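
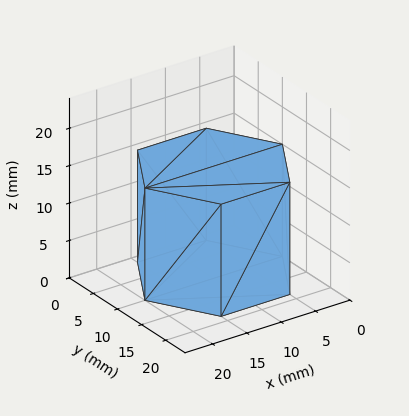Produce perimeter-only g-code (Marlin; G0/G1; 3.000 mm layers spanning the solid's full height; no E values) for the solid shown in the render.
Reading the render: the shape is a regular 6-sided prism (a cylinder approximated with 6 flat sides), circumscribed radius ≈ 10 mm, height ≈ 15 mm (dimensions read to the nearest mm from the axis ticks). For the g-code, the solid's height is divided into equal slices at the stated Δz and each level perimeter traced with G1 moves after a G0 lift.

; perimeter-only toolpath
G21 ; units = mm
G90 ; absolute positioning
G28 ; home
; layer 1
G0 Z3.000
G0 X20.000 Y10.000
G1 X15.000 Y18.660
G1 X5.000 Y18.660
G1 X0.000 Y10.000
G1 X5.000 Y1.340
G1 X15.000 Y1.340
G1 X20.000 Y10.000
; layer 2
G0 Z6.000
G0 X20.000 Y10.000
G1 X15.000 Y18.660
G1 X5.000 Y18.660
G1 X0.000 Y10.000
G1 X5.000 Y1.340
G1 X15.000 Y1.340
G1 X20.000 Y10.000
; layer 3
G0 Z9.000
G0 X20.000 Y10.000
G1 X15.000 Y18.660
G1 X5.000 Y18.660
G1 X0.000 Y10.000
G1 X5.000 Y1.340
G1 X15.000 Y1.340
G1 X20.000 Y10.000
; layer 4
G0 Z12.000
G0 X20.000 Y10.000
G1 X15.000 Y18.660
G1 X5.000 Y18.660
G1 X0.000 Y10.000
G1 X5.000 Y1.340
G1 X15.000 Y1.340
G1 X20.000 Y10.000
; layer 5
G0 Z15.000
G0 X20.000 Y10.000
G1 X15.000 Y18.660
G1 X5.000 Y18.660
G1 X0.000 Y10.000
G1 X5.000 Y1.340
G1 X15.000 Y1.340
G1 X20.000 Y10.000
M2 ; end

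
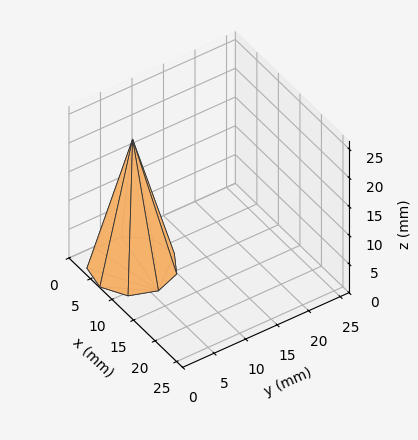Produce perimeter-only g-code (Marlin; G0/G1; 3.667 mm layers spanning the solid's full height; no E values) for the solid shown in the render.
Reading the render: the shape is a regular 9-sided pyramid, base circumscribed radius ≈ 6 mm, apex at z ≈ 22 mm (dimensions read to the nearest mm from the axis ticks). For the g-code, the solid's height is divided into equal slices at the stated Δz and each level perimeter traced with G1 moves after a G0 lift.

; perimeter-only toolpath
G21 ; units = mm
G90 ; absolute positioning
G28 ; home
; layer 1
G0 Z3.667
G0 X11.000 Y6.000
G1 X9.830 Y9.214
G1 X6.868 Y10.924
G1 X3.500 Y10.330
G1 X1.302 Y7.710
G1 X1.302 Y4.290
G1 X3.500 Y1.670
G1 X6.868 Y1.076
G1 X9.830 Y2.786
G1 X11.000 Y6.000
; layer 2
G0 Z7.333
G0 X10.000 Y6.000
G1 X9.064 Y8.571
G1 X6.695 Y9.939
G1 X4.000 Y9.464
G1 X2.241 Y7.368
G1 X2.241 Y4.632
G1 X4.000 Y2.536
G1 X6.695 Y2.061
G1 X9.064 Y3.429
G1 X10.000 Y6.000
; layer 3
G0 Z11.000
G0 X9.000 Y6.000
G1 X8.298 Y7.928
G1 X6.521 Y8.954
G1 X4.500 Y8.598
G1 X3.181 Y7.026
G1 X3.181 Y4.974
G1 X4.500 Y3.402
G1 X6.521 Y3.046
G1 X8.298 Y4.072
G1 X9.000 Y6.000
; layer 4
G0 Z14.667
G0 X8.000 Y6.000
G1 X7.532 Y7.286
G1 X6.347 Y7.970
G1 X5.000 Y7.732
G1 X4.121 Y6.684
G1 X4.121 Y5.316
G1 X5.000 Y4.268
G1 X6.347 Y4.030
G1 X7.532 Y4.714
G1 X8.000 Y6.000
; layer 5
G0 Z18.333
G0 X7.000 Y6.000
G1 X6.766 Y6.643
G1 X6.174 Y6.985
G1 X5.500 Y6.866
G1 X5.060 Y6.342
G1 X5.060 Y5.658
G1 X5.500 Y5.134
G1 X6.174 Y5.015
G1 X6.766 Y5.357
G1 X7.000 Y6.000
M2 ; end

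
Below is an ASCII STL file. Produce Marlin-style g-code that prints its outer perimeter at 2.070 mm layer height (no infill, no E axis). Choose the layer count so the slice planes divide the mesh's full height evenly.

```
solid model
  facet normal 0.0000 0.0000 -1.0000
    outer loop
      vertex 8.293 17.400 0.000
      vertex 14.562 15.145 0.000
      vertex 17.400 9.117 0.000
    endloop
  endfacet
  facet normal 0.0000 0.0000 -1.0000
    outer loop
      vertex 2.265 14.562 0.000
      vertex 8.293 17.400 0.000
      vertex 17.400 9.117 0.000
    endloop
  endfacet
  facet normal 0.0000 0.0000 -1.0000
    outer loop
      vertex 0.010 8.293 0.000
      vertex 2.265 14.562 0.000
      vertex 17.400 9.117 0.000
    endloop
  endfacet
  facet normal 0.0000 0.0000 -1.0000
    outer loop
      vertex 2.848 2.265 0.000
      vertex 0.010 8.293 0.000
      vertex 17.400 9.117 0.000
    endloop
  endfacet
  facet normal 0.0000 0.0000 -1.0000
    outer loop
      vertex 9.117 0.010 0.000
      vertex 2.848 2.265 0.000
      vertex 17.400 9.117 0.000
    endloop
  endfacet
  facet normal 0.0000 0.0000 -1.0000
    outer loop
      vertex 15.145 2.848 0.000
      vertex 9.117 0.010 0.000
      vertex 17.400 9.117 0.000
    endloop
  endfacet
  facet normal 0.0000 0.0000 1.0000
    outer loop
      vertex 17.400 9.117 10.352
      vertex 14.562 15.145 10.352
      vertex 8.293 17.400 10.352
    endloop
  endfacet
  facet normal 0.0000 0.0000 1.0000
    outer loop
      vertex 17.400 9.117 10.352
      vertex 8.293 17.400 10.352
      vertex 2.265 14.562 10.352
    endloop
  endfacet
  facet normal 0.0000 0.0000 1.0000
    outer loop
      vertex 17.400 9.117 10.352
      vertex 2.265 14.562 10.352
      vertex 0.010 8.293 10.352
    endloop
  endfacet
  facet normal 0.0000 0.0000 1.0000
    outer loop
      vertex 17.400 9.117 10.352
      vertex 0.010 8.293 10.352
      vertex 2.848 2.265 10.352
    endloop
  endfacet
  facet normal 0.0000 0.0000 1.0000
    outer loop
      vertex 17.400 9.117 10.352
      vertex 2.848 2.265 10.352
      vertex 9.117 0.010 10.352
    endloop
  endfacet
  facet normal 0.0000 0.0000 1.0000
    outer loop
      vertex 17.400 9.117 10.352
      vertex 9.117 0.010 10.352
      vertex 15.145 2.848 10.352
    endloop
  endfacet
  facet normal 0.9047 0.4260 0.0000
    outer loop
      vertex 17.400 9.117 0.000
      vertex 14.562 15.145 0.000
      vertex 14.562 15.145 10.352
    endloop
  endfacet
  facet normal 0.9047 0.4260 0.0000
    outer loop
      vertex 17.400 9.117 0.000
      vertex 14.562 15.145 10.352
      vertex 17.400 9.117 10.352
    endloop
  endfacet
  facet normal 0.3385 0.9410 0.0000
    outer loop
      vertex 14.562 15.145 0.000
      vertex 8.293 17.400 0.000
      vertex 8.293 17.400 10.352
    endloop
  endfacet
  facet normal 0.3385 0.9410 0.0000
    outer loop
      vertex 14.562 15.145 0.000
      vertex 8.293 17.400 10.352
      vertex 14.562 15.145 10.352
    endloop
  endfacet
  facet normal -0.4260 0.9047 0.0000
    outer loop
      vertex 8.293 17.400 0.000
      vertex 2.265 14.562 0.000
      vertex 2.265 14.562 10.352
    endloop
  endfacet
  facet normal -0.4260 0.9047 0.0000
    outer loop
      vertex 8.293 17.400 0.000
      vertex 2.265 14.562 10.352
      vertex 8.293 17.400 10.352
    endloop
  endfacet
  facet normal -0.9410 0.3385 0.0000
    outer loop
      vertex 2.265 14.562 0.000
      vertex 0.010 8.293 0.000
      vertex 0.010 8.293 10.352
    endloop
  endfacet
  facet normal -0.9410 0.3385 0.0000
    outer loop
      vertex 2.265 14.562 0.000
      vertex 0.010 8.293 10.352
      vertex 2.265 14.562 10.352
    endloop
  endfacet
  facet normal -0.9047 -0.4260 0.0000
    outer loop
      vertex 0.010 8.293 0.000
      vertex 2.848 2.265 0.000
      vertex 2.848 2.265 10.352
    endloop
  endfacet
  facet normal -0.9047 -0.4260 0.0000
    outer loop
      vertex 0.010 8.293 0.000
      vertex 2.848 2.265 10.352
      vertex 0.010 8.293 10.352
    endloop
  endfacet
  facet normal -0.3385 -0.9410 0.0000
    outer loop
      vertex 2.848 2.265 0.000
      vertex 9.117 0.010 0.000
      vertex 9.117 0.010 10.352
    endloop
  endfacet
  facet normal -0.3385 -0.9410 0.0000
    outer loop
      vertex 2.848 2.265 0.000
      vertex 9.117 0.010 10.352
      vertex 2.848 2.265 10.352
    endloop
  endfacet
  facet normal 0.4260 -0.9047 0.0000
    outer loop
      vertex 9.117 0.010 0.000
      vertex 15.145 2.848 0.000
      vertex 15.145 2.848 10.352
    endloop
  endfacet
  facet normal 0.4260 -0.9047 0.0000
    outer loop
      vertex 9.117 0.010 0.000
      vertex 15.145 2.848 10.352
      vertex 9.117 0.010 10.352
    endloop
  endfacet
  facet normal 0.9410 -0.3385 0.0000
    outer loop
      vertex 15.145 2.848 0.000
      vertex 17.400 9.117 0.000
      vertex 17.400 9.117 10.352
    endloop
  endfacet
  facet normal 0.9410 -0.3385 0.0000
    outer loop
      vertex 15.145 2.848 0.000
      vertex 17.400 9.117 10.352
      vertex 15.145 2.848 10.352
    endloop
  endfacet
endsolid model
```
; perimeter-only toolpath
G21 ; units = mm
G90 ; absolute positioning
G28 ; home
; layer 1
G0 Z2.070
G0 X17.400 Y9.117
G1 X14.562 Y15.145
G1 X8.293 Y17.400
G1 X2.265 Y14.562
G1 X0.010 Y8.293
G1 X2.848 Y2.265
G1 X9.117 Y0.010
G1 X15.145 Y2.848
G1 X17.400 Y9.117
; layer 2
G0 Z4.141
G0 X17.400 Y9.117
G1 X14.562 Y15.145
G1 X8.293 Y17.400
G1 X2.265 Y14.562
G1 X0.010 Y8.293
G1 X2.848 Y2.265
G1 X9.117 Y0.010
G1 X15.145 Y2.848
G1 X17.400 Y9.117
; layer 3
G0 Z6.211
G0 X17.400 Y9.117
G1 X14.562 Y15.145
G1 X8.293 Y17.400
G1 X2.265 Y14.562
G1 X0.010 Y8.293
G1 X2.848 Y2.265
G1 X9.117 Y0.010
G1 X15.145 Y2.848
G1 X17.400 Y9.117
; layer 4
G0 Z8.282
G0 X17.400 Y9.117
G1 X14.562 Y15.145
G1 X8.293 Y17.400
G1 X2.265 Y14.562
G1 X0.010 Y8.293
G1 X2.848 Y2.265
G1 X9.117 Y0.010
G1 X15.145 Y2.848
G1 X17.400 Y9.117
; layer 5
G0 Z10.352
G0 X17.400 Y9.117
G1 X14.562 Y15.145
G1 X8.293 Y17.400
G1 X2.265 Y14.562
G1 X0.010 Y8.293
G1 X2.848 Y2.265
G1 X9.117 Y0.010
G1 X15.145 Y2.848
G1 X17.400 Y9.117
M2 ; end

The solid is a regular 8-sided prism (a cylinder approximated with 8 flat sides), circumscribed radius ≈ 8.71 mm, height ≈ 10.4 mm. Slicing at Δz = 2.070 mm — 5 equal slices spanning the solid's height, so layer i sits at z = i·h/5 — gives 5 non-empty perimeters. Each is a 8-segment closed polygon; G0 lifts to the layer z and rapids to the start vertex, then G1 traces the edges.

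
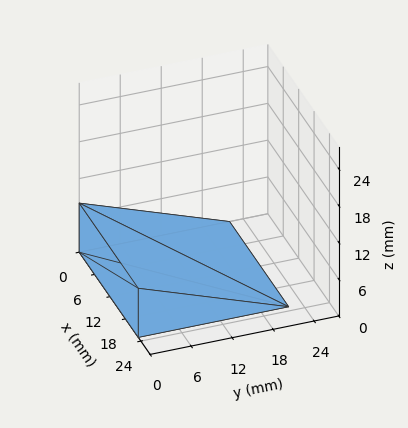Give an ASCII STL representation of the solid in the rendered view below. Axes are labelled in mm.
Reading the render: the shape is a wedge (ramp): 23 × 22 mm base, rising to 8 mm along the y=0 edge and sloping linearly to z=0 at y=22 (dimensions read to the nearest mm from the axis ticks). For the STL, each face is triangulated and given an outward normal.

solid part
  facet normal 0.0000 0.0000 -1.0000
    outer loop
      vertex 23.00 22.00 0.00
      vertex 23.00 0.00 0.00
      vertex 0.00 0.00 0.00
    endloop
  endfacet
  facet normal 0.0000 0.0000 -1.0000
    outer loop
      vertex 0.00 22.00 0.00
      vertex 23.00 22.00 0.00
      vertex 0.00 0.00 0.00
    endloop
  endfacet
  facet normal 0.0000 -1.0000 0.0000
    outer loop
      vertex 0.00 0.00 0.00
      vertex 23.00 0.00 0.00
      vertex 23.00 0.00 8.00
    endloop
  endfacet
  facet normal 0.0000 -1.0000 0.0000
    outer loop
      vertex 0.00 0.00 0.00
      vertex 23.00 0.00 8.00
      vertex 0.00 0.00 8.00
    endloop
  endfacet
  facet normal 0.0000 0.3417 0.9398
    outer loop
      vertex 0.00 0.00 8.00
      vertex 23.00 0.00 8.00
      vertex 23.00 22.00 0.00
    endloop
  endfacet
  facet normal 0.0000 0.3417 0.9398
    outer loop
      vertex 0.00 0.00 8.00
      vertex 23.00 22.00 0.00
      vertex 0.00 22.00 0.00
    endloop
  endfacet
  facet normal -1.0000 0.0000 0.0000
    outer loop
      vertex 0.00 0.00 8.00
      vertex 0.00 22.00 0.00
      vertex 0.00 0.00 0.00
    endloop
  endfacet
  facet normal 1.0000 0.0000 0.0000
    outer loop
      vertex 23.00 0.00 0.00
      vertex 23.00 22.00 0.00
      vertex 23.00 0.00 8.00
    endloop
  endfacet
endsolid part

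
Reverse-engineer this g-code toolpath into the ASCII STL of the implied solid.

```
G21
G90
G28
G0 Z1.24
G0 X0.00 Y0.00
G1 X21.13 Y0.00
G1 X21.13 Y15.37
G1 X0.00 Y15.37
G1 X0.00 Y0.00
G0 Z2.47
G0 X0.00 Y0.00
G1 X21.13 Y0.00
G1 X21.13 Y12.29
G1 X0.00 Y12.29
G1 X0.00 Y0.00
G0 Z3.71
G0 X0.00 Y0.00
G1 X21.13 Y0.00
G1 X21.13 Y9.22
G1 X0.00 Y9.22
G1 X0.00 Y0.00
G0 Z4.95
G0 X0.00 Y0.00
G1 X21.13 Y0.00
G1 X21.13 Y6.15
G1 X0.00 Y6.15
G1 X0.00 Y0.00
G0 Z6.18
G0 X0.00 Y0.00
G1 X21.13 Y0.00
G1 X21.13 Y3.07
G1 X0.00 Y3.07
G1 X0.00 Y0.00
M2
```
solid part
  facet normal 0.0000 0.0000 -1.0000
    outer loop
      vertex 21.13 18.44 0.00
      vertex 21.13 0.00 0.00
      vertex 0.00 0.00 0.00
    endloop
  endfacet
  facet normal 0.0000 0.0000 -1.0000
    outer loop
      vertex 0.00 18.44 0.00
      vertex 21.13 18.44 0.00
      vertex 0.00 0.00 0.00
    endloop
  endfacet
  facet normal 0.0000 -1.0000 0.0000
    outer loop
      vertex 0.00 0.00 0.00
      vertex 21.13 0.00 0.00
      vertex 21.13 0.00 7.42
    endloop
  endfacet
  facet normal 0.0000 -1.0000 0.0000
    outer loop
      vertex 0.00 0.00 0.00
      vertex 21.13 0.00 7.42
      vertex 0.00 0.00 7.42
    endloop
  endfacet
  facet normal 0.0000 0.3733 0.9277
    outer loop
      vertex 0.00 0.00 7.42
      vertex 21.13 0.00 7.42
      vertex 21.13 18.44 0.00
    endloop
  endfacet
  facet normal 0.0000 0.3733 0.9277
    outer loop
      vertex 0.00 0.00 7.42
      vertex 21.13 18.44 0.00
      vertex 0.00 18.44 0.00
    endloop
  endfacet
  facet normal -1.0000 0.0000 0.0000
    outer loop
      vertex 0.00 0.00 7.42
      vertex 0.00 18.44 0.00
      vertex 0.00 0.00 0.00
    endloop
  endfacet
  facet normal 1.0000 0.0000 0.0000
    outer loop
      vertex 21.13 0.00 0.00
      vertex 21.13 18.44 0.00
      vertex 21.13 0.00 7.42
    endloop
  endfacet
endsolid part

The G0 Z moves step by Δz≈1.24 mm. The G1 loops shrink linearly with z, so the solid tapers from its base footprint up to z≈7.42. Closing with a flat bottom cap and the tapered top and triangulating gives 8 facets — a wedge (ramp): 21.1 × 18.4 mm base, rising to 7.42 mm along the y=0 edge and sloping linearly to z=0 at y=18.4.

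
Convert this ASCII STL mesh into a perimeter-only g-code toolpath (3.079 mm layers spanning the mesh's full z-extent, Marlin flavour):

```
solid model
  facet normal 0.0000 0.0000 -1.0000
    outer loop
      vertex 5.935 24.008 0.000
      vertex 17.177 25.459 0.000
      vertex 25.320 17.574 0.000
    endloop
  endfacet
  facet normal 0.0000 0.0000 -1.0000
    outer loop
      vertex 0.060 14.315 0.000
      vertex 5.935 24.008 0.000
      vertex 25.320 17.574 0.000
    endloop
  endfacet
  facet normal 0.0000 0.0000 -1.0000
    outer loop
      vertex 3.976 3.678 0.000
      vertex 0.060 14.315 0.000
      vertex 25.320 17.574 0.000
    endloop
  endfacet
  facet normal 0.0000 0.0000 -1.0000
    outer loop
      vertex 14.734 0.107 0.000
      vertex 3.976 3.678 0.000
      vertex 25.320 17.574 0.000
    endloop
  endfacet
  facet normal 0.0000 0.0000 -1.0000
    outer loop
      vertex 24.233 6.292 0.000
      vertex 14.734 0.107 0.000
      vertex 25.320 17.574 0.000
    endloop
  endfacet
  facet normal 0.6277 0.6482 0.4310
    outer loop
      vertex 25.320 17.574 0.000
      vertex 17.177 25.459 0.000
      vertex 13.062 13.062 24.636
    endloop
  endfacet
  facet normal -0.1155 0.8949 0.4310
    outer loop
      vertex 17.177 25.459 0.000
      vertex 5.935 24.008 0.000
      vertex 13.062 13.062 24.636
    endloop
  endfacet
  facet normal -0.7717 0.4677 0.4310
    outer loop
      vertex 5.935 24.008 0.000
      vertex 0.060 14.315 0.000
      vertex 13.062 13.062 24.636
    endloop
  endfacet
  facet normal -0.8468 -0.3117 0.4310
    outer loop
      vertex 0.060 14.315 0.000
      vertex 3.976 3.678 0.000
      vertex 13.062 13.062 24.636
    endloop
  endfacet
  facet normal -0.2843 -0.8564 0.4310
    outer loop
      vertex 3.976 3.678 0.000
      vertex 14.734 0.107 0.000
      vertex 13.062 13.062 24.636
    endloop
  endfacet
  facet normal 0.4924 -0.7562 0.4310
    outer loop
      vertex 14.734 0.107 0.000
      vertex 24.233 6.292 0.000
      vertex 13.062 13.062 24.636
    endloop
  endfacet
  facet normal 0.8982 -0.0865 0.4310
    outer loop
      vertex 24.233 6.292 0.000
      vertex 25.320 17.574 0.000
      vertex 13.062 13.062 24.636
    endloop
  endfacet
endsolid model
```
; perimeter-only toolpath
G21 ; units = mm
G90 ; absolute positioning
G28 ; home
; layer 1
G0 Z3.079
G0 X23.788 Y17.010
G1 X16.663 Y23.909
G1 X6.826 Y22.640
G1 X1.685 Y14.158
G1 X5.112 Y4.851
G1 X14.525 Y1.726
G1 X22.837 Y7.138
G1 X23.788 Y17.010
; layer 2
G0 Z6.159
G0 X22.256 Y16.446
G1 X16.148 Y22.360
G1 X7.717 Y21.271
G1 X3.310 Y14.002
G1 X6.248 Y6.024
G1 X14.316 Y3.346
G1 X21.440 Y7.984
G1 X22.256 Y16.446
; layer 3
G0 Z9.239
G0 X20.723 Y15.882
G1 X15.634 Y20.810
G1 X8.608 Y19.903
G1 X4.936 Y13.845
G1 X7.383 Y7.197
G1 X14.107 Y4.965
G1 X20.044 Y8.831
G1 X20.723 Y15.882
; layer 4
G0 Z12.318
G0 X19.191 Y15.318
G1 X15.119 Y19.261
G1 X9.498 Y18.535
G1 X6.561 Y13.688
G1 X8.519 Y8.370
G1 X13.898 Y6.584
G1 X18.648 Y9.677
G1 X19.191 Y15.318
; layer 5
G0 Z15.397
G0 X17.659 Y14.754
G1 X14.605 Y17.711
G1 X10.389 Y17.167
G1 X8.186 Y13.532
G1 X9.655 Y9.543
G1 X13.689 Y8.204
G1 X17.251 Y10.523
G1 X17.659 Y14.754
; layer 6
G0 Z18.477
G0 X16.127 Y14.190
G1 X14.091 Y16.161
G1 X11.280 Y15.799
G1 X9.812 Y13.375
G1 X10.790 Y10.716
G1 X13.480 Y9.823
G1 X15.855 Y11.370
G1 X16.127 Y14.190
; layer 7
G0 Z21.556
G0 X14.594 Y13.626
G1 X13.576 Y14.612
G1 X12.171 Y14.430
G1 X11.437 Y13.219
G1 X11.926 Y11.889
G1 X13.271 Y11.443
G1 X14.458 Y12.216
G1 X14.594 Y13.626
M2 ; end

The solid is a regular 7-sided pyramid, base circumscribed radius ≈ 13.1 mm, apex at z ≈ 24.6 mm. Slicing at Δz = 3.079 mm — 8 equal slices spanning the solid's height, so layer i sits at z = i·h/8 — gives 7 non-empty perimeters. Each is a 7-segment closed polygon; G0 lifts to the layer z and rapids to the start vertex, then G1 traces the edges. The cross-section shrinks linearly with z (the slice at the apex is degenerate and omitted).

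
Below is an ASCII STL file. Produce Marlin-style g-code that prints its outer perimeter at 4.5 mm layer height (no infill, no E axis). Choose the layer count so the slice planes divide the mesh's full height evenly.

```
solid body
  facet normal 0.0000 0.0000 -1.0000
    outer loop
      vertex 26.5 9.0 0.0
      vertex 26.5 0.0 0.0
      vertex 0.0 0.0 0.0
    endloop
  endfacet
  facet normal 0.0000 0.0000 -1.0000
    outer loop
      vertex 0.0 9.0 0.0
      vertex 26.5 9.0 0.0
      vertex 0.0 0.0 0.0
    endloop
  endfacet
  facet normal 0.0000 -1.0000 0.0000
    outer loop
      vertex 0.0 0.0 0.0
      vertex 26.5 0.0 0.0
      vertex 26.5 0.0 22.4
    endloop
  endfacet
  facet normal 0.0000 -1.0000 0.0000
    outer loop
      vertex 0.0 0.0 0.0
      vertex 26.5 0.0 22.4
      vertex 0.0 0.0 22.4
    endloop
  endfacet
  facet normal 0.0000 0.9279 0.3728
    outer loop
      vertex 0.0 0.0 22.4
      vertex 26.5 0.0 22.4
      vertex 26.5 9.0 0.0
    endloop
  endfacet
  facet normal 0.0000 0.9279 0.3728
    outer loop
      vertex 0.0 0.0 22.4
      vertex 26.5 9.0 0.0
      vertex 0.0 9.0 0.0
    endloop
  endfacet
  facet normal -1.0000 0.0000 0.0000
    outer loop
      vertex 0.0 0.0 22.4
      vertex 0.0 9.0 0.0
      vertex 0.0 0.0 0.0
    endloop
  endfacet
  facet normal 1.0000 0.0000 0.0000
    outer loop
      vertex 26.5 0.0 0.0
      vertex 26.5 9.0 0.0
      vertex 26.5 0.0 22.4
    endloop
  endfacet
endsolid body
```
; perimeter-only toolpath
G21 ; units = mm
G90 ; absolute positioning
G28 ; home
; layer 1
G0 Z4.5
G0 X0.0 Y0.0
G1 X26.5 Y0.0
G1 X26.5 Y7.2
G1 X0.0 Y7.2
G1 X0.0 Y0.0
; layer 2
G0 Z9.0
G0 X0.0 Y0.0
G1 X26.5 Y0.0
G1 X26.5 Y5.4
G1 X0.0 Y5.4
G1 X0.0 Y0.0
; layer 3
G0 Z13.4
G0 X0.0 Y0.0
G1 X26.5 Y0.0
G1 X26.5 Y3.6
G1 X0.0 Y3.6
G1 X0.0 Y0.0
; layer 4
G0 Z17.9
G0 X0.0 Y0.0
G1 X26.5 Y0.0
G1 X26.5 Y1.8
G1 X0.0 Y1.8
G1 X0.0 Y0.0
M2 ; end

The solid is a wedge (ramp): 26.5 × 9 mm base, rising to 22.4 mm along the y=0 edge and sloping linearly to z=0 at y=9. Slicing at Δz = 4.5 mm — 5 equal slices spanning the solid's height, so layer i sits at z = i·h/5 — gives 4 non-empty perimeters. Each is a 4-segment closed polygon; G0 lifts to the layer z and rapids to the start vertex, then G1 traces the edges. The cross-section shrinks linearly with z (the slice at the apex is degenerate and omitted).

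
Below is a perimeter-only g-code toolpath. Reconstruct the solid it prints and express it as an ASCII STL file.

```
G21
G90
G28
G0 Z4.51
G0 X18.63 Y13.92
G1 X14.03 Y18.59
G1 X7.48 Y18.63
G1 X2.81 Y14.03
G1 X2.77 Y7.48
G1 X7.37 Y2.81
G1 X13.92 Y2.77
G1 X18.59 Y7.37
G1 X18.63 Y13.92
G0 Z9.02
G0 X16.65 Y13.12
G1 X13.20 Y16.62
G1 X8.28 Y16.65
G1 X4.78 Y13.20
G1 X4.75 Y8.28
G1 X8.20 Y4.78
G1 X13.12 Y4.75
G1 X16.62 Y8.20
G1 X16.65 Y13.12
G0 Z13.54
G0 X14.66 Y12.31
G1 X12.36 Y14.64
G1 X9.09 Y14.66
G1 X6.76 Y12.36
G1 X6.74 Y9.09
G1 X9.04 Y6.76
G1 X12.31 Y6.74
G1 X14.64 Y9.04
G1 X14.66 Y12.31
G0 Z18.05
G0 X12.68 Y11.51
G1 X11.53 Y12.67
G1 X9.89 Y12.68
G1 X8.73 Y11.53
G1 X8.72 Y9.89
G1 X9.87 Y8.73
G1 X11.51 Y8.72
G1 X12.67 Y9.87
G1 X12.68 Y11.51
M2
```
solid part
  facet normal 0.0000 0.0000 -1.0000
    outer loop
      vertex 6.67 20.61 0.00
      vertex 14.86 20.56 0.00
      vertex 20.61 14.73 0.00
    endloop
  endfacet
  facet normal 0.0000 0.0000 -1.0000
    outer loop
      vertex 0.84 14.86 0.00
      vertex 6.67 20.61 0.00
      vertex 20.61 14.73 0.00
    endloop
  endfacet
  facet normal 0.0000 0.0000 -1.0000
    outer loop
      vertex 0.79 6.67 0.00
      vertex 0.84 14.86 0.00
      vertex 20.61 14.73 0.00
    endloop
  endfacet
  facet normal 0.0000 0.0000 -1.0000
    outer loop
      vertex 6.54 0.84 0.00
      vertex 0.79 6.67 0.00
      vertex 20.61 14.73 0.00
    endloop
  endfacet
  facet normal 0.0000 0.0000 -1.0000
    outer loop
      vertex 14.73 0.79 0.00
      vertex 6.54 0.84 0.00
      vertex 20.61 14.73 0.00
    endloop
  endfacet
  facet normal 0.0000 0.0000 -1.0000
    outer loop
      vertex 20.56 6.54 0.00
      vertex 14.73 0.79 0.00
      vertex 20.61 14.73 0.00
    endloop
  endfacet
  facet normal 0.6521 0.6432 0.4013
    outer loop
      vertex 20.61 14.73 0.00
      vertex 14.86 20.56 0.00
      vertex 10.70 10.70 22.56
    endloop
  endfacet
  facet normal 0.0056 0.9159 0.4013
    outer loop
      vertex 14.86 20.56 0.00
      vertex 6.67 20.61 0.00
      vertex 10.70 10.70 22.56
    endloop
  endfacet
  facet normal -0.6432 0.6521 0.4013
    outer loop
      vertex 6.67 20.61 0.00
      vertex 0.84 14.86 0.00
      vertex 10.70 10.70 22.56
    endloop
  endfacet
  facet normal -0.9159 0.0056 0.4013
    outer loop
      vertex 0.84 14.86 0.00
      vertex 0.79 6.67 0.00
      vertex 10.70 10.70 22.56
    endloop
  endfacet
  facet normal -0.6521 -0.6432 0.4013
    outer loop
      vertex 0.79 6.67 0.00
      vertex 6.54 0.84 0.00
      vertex 10.70 10.70 22.56
    endloop
  endfacet
  facet normal -0.0056 -0.9159 0.4013
    outer loop
      vertex 6.54 0.84 0.00
      vertex 14.73 0.79 0.00
      vertex 10.70 10.70 22.56
    endloop
  endfacet
  facet normal 0.6432 -0.6521 0.4013
    outer loop
      vertex 14.73 0.79 0.00
      vertex 20.56 6.54 0.00
      vertex 10.70 10.70 22.56
    endloop
  endfacet
  facet normal 0.9159 -0.0056 0.4013
    outer loop
      vertex 20.56 6.54 0.00
      vertex 20.61 14.73 0.00
      vertex 10.70 10.70 22.56
    endloop
  endfacet
endsolid part

The G0 Z moves step by Δz≈4.51 mm. The G1 loops shrink linearly with z, so the solid tapers from its base footprint up to z≈22.6. Closing with a flat bottom cap and the tapered top and triangulating gives 14 facets — a regular 8-sided pyramid, base circumscribed radius ≈ 10.7 mm, apex at z ≈ 22.6 mm.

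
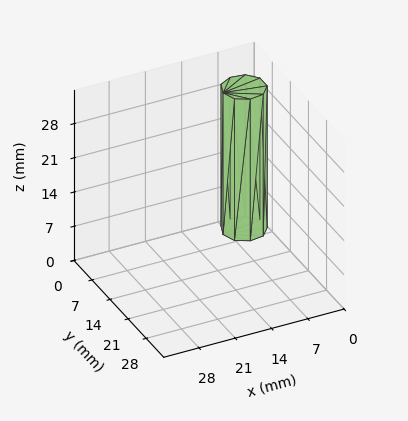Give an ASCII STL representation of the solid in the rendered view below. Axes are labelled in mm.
Reading the render: the shape is a regular 9-sided prism (a cylinder approximated with 9 flat sides), circumscribed radius ≈ 4 mm, height ≈ 29 mm (dimensions read to the nearest mm from the axis ticks). For the STL, each face is triangulated and given an outward normal.

solid part
  facet normal 0.0000 0.0000 -1.0000
    outer loop
      vertex 4.7 7.9 0.0
      vertex 7.1 6.6 0.0
      vertex 8.0 4.0 0.0
    endloop
  endfacet
  facet normal 0.0000 0.0000 -1.0000
    outer loop
      vertex 2.0 7.5 0.0
      vertex 4.7 7.9 0.0
      vertex 8.0 4.0 0.0
    endloop
  endfacet
  facet normal 0.0000 0.0000 -1.0000
    outer loop
      vertex 0.2 5.4 0.0
      vertex 2.0 7.5 0.0
      vertex 8.0 4.0 0.0
    endloop
  endfacet
  facet normal 0.0000 0.0000 -1.0000
    outer loop
      vertex 0.2 2.6 0.0
      vertex 0.2 5.4 0.0
      vertex 8.0 4.0 0.0
    endloop
  endfacet
  facet normal 0.0000 0.0000 -1.0000
    outer loop
      vertex 2.0 0.5 0.0
      vertex 0.2 2.6 0.0
      vertex 8.0 4.0 0.0
    endloop
  endfacet
  facet normal 0.0000 0.0000 -1.0000
    outer loop
      vertex 4.7 0.1 0.0
      vertex 2.0 0.5 0.0
      vertex 8.0 4.0 0.0
    endloop
  endfacet
  facet normal 0.0000 0.0000 -1.0000
    outer loop
      vertex 7.1 1.4 0.0
      vertex 4.7 0.1 0.0
      vertex 8.0 4.0 0.0
    endloop
  endfacet
  facet normal 0.0000 0.0000 1.0000
    outer loop
      vertex 8.0 4.0 29.0
      vertex 7.1 6.6 29.0
      vertex 4.7 7.9 29.0
    endloop
  endfacet
  facet normal 0.0000 0.0000 1.0000
    outer loop
      vertex 8.0 4.0 29.0
      vertex 4.7 7.9 29.0
      vertex 2.0 7.5 29.0
    endloop
  endfacet
  facet normal 0.0000 0.0000 1.0000
    outer loop
      vertex 8.0 4.0 29.0
      vertex 2.0 7.5 29.0
      vertex 0.2 5.4 29.0
    endloop
  endfacet
  facet normal 0.0000 0.0000 1.0000
    outer loop
      vertex 8.0 4.0 29.0
      vertex 0.2 5.4 29.0
      vertex 0.2 2.6 29.0
    endloop
  endfacet
  facet normal 0.0000 0.0000 1.0000
    outer loop
      vertex 8.0 4.0 29.0
      vertex 0.2 2.6 29.0
      vertex 2.0 0.5 29.0
    endloop
  endfacet
  facet normal 0.0000 0.0000 1.0000
    outer loop
      vertex 8.0 4.0 29.0
      vertex 2.0 0.5 29.0
      vertex 4.7 0.1 29.0
    endloop
  endfacet
  facet normal 0.0000 0.0000 1.0000
    outer loop
      vertex 8.0 4.0 29.0
      vertex 4.7 0.1 29.0
      vertex 7.1 1.4 29.0
    endloop
  endfacet
  facet normal 0.9450 0.3271 0.0000
    outer loop
      vertex 8.0 4.0 0.0
      vertex 7.1 6.6 0.0
      vertex 7.1 6.6 29.0
    endloop
  endfacet
  facet normal 0.9450 0.3271 0.0000
    outer loop
      vertex 8.0 4.0 0.0
      vertex 7.1 6.6 29.0
      vertex 8.0 4.0 29.0
    endloop
  endfacet
  facet normal 0.4763 0.8793 0.0000
    outer loop
      vertex 7.1 6.6 0.0
      vertex 4.7 7.9 0.0
      vertex 4.7 7.9 29.0
    endloop
  endfacet
  facet normal 0.4763 0.8793 0.0000
    outer loop
      vertex 7.1 6.6 0.0
      vertex 4.7 7.9 29.0
      vertex 7.1 6.6 29.0
    endloop
  endfacet
  facet normal -0.1465 0.9892 0.0000
    outer loop
      vertex 4.7 7.9 0.0
      vertex 2.0 7.5 0.0
      vertex 2.0 7.5 29.0
    endloop
  endfacet
  facet normal -0.1465 0.9892 0.0000
    outer loop
      vertex 4.7 7.9 0.0
      vertex 2.0 7.5 29.0
      vertex 4.7 7.9 29.0
    endloop
  endfacet
  facet normal -0.7593 0.6508 0.0000
    outer loop
      vertex 2.0 7.5 0.0
      vertex 0.2 5.4 0.0
      vertex 0.2 5.4 29.0
    endloop
  endfacet
  facet normal -0.7593 0.6508 0.0000
    outer loop
      vertex 2.0 7.5 0.0
      vertex 0.2 5.4 29.0
      vertex 2.0 7.5 29.0
    endloop
  endfacet
  facet normal -1.0000 0.0000 0.0000
    outer loop
      vertex 0.2 5.4 0.0
      vertex 0.2 2.6 0.0
      vertex 0.2 2.6 29.0
    endloop
  endfacet
  facet normal -1.0000 0.0000 0.0000
    outer loop
      vertex 0.2 5.4 0.0
      vertex 0.2 2.6 29.0
      vertex 0.2 5.4 29.0
    endloop
  endfacet
  facet normal -0.7593 -0.6508 0.0000
    outer loop
      vertex 0.2 2.6 0.0
      vertex 2.0 0.5 0.0
      vertex 2.0 0.5 29.0
    endloop
  endfacet
  facet normal -0.7593 -0.6508 0.0000
    outer loop
      vertex 0.2 2.6 0.0
      vertex 2.0 0.5 29.0
      vertex 0.2 2.6 29.0
    endloop
  endfacet
  facet normal -0.1465 -0.9892 0.0000
    outer loop
      vertex 2.0 0.5 0.0
      vertex 4.7 0.1 0.0
      vertex 4.7 0.1 29.0
    endloop
  endfacet
  facet normal -0.1465 -0.9892 0.0000
    outer loop
      vertex 2.0 0.5 0.0
      vertex 4.7 0.1 29.0
      vertex 2.0 0.5 29.0
    endloop
  endfacet
  facet normal 0.4763 -0.8793 0.0000
    outer loop
      vertex 4.7 0.1 0.0
      vertex 7.1 1.4 0.0
      vertex 7.1 1.4 29.0
    endloop
  endfacet
  facet normal 0.4763 -0.8793 0.0000
    outer loop
      vertex 4.7 0.1 0.0
      vertex 7.1 1.4 29.0
      vertex 4.7 0.1 29.0
    endloop
  endfacet
  facet normal 0.9450 -0.3271 0.0000
    outer loop
      vertex 7.1 1.4 0.0
      vertex 8.0 4.0 0.0
      vertex 8.0 4.0 29.0
    endloop
  endfacet
  facet normal 0.9450 -0.3271 0.0000
    outer loop
      vertex 7.1 1.4 0.0
      vertex 8.0 4.0 29.0
      vertex 7.1 1.4 29.0
    endloop
  endfacet
endsolid part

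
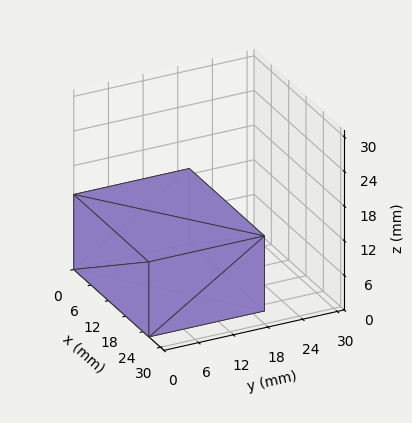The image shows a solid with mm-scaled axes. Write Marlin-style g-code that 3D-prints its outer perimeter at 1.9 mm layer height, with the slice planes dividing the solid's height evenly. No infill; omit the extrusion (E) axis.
Reading the render: the shape is a rectangular box, roughly 26 × 20 mm footprint and 13 mm tall (dimensions read to the nearest mm from the axis ticks). For the g-code, the solid's height is divided into equal slices at the stated Δz and each level perimeter traced with G1 moves after a G0 lift.

; perimeter-only toolpath
G21 ; units = mm
G90 ; absolute positioning
G28 ; home
; layer 1
G0 Z1.9
G0 X0.0 Y0.0
G1 X26.0 Y0.0
G1 X26.0 Y20.0
G1 X0.0 Y20.0
G1 X0.0 Y0.0
; layer 2
G0 Z3.7
G0 X0.0 Y0.0
G1 X26.0 Y0.0
G1 X26.0 Y20.0
G1 X0.0 Y20.0
G1 X0.0 Y0.0
; layer 3
G0 Z5.6
G0 X0.0 Y0.0
G1 X26.0 Y0.0
G1 X26.0 Y20.0
G1 X0.0 Y20.0
G1 X0.0 Y0.0
; layer 4
G0 Z7.4
G0 X0.0 Y0.0
G1 X26.0 Y0.0
G1 X26.0 Y20.0
G1 X0.0 Y20.0
G1 X0.0 Y0.0
; layer 5
G0 Z9.3
G0 X0.0 Y0.0
G1 X26.0 Y0.0
G1 X26.0 Y20.0
G1 X0.0 Y20.0
G1 X0.0 Y0.0
; layer 6
G0 Z11.1
G0 X0.0 Y0.0
G1 X26.0 Y0.0
G1 X26.0 Y20.0
G1 X0.0 Y20.0
G1 X0.0 Y0.0
; layer 7
G0 Z13.0
G0 X0.0 Y0.0
G1 X26.0 Y0.0
G1 X26.0 Y20.0
G1 X0.0 Y20.0
G1 X0.0 Y0.0
M2 ; end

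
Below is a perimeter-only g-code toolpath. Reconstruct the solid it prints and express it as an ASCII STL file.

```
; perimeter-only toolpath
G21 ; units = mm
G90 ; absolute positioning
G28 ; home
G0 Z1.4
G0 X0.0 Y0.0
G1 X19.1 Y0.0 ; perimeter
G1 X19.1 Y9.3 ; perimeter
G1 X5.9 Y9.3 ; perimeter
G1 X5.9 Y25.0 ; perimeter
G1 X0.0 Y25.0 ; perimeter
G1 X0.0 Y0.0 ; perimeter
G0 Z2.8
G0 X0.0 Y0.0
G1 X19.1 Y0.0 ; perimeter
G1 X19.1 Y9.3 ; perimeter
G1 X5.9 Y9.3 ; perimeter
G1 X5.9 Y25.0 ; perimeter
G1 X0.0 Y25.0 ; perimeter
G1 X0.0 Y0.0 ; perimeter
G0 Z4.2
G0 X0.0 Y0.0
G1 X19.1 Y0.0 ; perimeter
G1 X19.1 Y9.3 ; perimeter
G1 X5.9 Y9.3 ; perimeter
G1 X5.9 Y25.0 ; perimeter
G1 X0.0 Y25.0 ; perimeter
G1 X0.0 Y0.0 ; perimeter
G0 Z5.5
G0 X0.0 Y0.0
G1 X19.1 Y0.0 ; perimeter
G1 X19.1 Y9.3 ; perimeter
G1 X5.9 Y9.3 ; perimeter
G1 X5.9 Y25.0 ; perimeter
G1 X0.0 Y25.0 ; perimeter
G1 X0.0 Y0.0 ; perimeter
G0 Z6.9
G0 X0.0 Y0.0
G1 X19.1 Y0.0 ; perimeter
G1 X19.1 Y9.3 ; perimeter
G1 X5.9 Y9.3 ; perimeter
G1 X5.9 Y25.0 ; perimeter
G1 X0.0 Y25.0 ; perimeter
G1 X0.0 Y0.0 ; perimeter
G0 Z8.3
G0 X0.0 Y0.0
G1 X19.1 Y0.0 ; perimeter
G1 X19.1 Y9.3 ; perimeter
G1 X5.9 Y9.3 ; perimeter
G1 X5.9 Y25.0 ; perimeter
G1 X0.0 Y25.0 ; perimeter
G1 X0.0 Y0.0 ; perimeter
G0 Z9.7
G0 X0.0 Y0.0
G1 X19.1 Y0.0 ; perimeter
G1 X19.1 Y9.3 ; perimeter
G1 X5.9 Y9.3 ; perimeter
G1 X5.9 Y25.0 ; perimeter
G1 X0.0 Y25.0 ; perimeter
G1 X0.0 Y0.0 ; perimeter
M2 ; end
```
solid part
  facet normal 0.0000 0.0000 -1.0000
    outer loop
      vertex 19.1 9.3 0.0
      vertex 19.1 0.0 0.0
      vertex 0.0 0.0 0.0
    endloop
  endfacet
  facet normal 0.0000 0.0000 -1.0000
    outer loop
      vertex 5.9 9.3 0.0
      vertex 19.1 9.3 0.0
      vertex 0.0 0.0 0.0
    endloop
  endfacet
  facet normal 0.0000 0.0000 -1.0000
    outer loop
      vertex 5.9 25.0 0.0
      vertex 5.9 9.3 0.0
      vertex 0.0 0.0 0.0
    endloop
  endfacet
  facet normal 0.0000 0.0000 -1.0000
    outer loop
      vertex 0.0 25.0 0.0
      vertex 5.9 25.0 0.0
      vertex 0.0 0.0 0.0
    endloop
  endfacet
  facet normal 0.0000 0.0000 1.0000
    outer loop
      vertex 0.0 0.0 9.7
      vertex 19.1 0.0 9.7
      vertex 19.1 9.3 9.7
    endloop
  endfacet
  facet normal 0.0000 0.0000 1.0000
    outer loop
      vertex 0.0 0.0 9.7
      vertex 19.1 9.3 9.7
      vertex 5.9 9.3 9.7
    endloop
  endfacet
  facet normal 0.0000 0.0000 1.0000
    outer loop
      vertex 0.0 0.0 9.7
      vertex 5.9 9.3 9.7
      vertex 5.9 25.0 9.7
    endloop
  endfacet
  facet normal 0.0000 0.0000 1.0000
    outer loop
      vertex 0.0 0.0 9.7
      vertex 5.9 25.0 9.7
      vertex 0.0 25.0 9.7
    endloop
  endfacet
  facet normal 0.0000 -1.0000 0.0000
    outer loop
      vertex 0.0 0.0 0.0
      vertex 19.1 0.0 0.0
      vertex 19.1 0.0 9.7
    endloop
  endfacet
  facet normal 0.0000 -1.0000 0.0000
    outer loop
      vertex 0.0 0.0 0.0
      vertex 19.1 0.0 9.7
      vertex 0.0 0.0 9.7
    endloop
  endfacet
  facet normal 1.0000 0.0000 0.0000
    outer loop
      vertex 19.1 0.0 0.0
      vertex 19.1 9.3 0.0
      vertex 19.1 9.3 9.7
    endloop
  endfacet
  facet normal 1.0000 0.0000 0.0000
    outer loop
      vertex 19.1 0.0 0.0
      vertex 19.1 9.3 9.7
      vertex 19.1 0.0 9.7
    endloop
  endfacet
  facet normal 0.0000 1.0000 0.0000
    outer loop
      vertex 19.1 9.3 0.0
      vertex 5.9 9.3 0.0
      vertex 5.9 9.3 9.7
    endloop
  endfacet
  facet normal 0.0000 1.0000 0.0000
    outer loop
      vertex 19.1 9.3 0.0
      vertex 5.9 9.3 9.7
      vertex 19.1 9.3 9.7
    endloop
  endfacet
  facet normal 1.0000 0.0000 0.0000
    outer loop
      vertex 5.9 9.3 0.0
      vertex 5.9 25.0 0.0
      vertex 5.9 25.0 9.7
    endloop
  endfacet
  facet normal 1.0000 0.0000 0.0000
    outer loop
      vertex 5.9 9.3 0.0
      vertex 5.9 25.0 9.7
      vertex 5.9 9.3 9.7
    endloop
  endfacet
  facet normal 0.0000 1.0000 0.0000
    outer loop
      vertex 5.9 25.0 0.0
      vertex 0.0 25.0 0.0
      vertex 0.0 25.0 9.7
    endloop
  endfacet
  facet normal 0.0000 1.0000 0.0000
    outer loop
      vertex 5.9 25.0 0.0
      vertex 0.0 25.0 9.7
      vertex 5.9 25.0 9.7
    endloop
  endfacet
  facet normal -1.0000 0.0000 0.0000
    outer loop
      vertex 0.0 25.0 0.0
      vertex 0.0 0.0 0.0
      vertex 0.0 0.0 9.7
    endloop
  endfacet
  facet normal -1.0000 0.0000 0.0000
    outer loop
      vertex 0.0 25.0 0.0
      vertex 0.0 0.0 9.7
      vertex 0.0 25.0 9.7
    endloop
  endfacet
endsolid part

The G0 Z moves step by Δz≈1.4 mm. Every layer's G1 loop is the same polygon, so the solid is a straight extrusion of it from z=0 to z≈9.7. Closing with flat bottom and top caps and triangulating gives 20 facets — an L-shaped prism: outer 19.1 × 25 mm, arm thicknesses ≈ 9.3 mm (horizontal) and 5.9 mm (vertical), extruded 9.7 mm in z.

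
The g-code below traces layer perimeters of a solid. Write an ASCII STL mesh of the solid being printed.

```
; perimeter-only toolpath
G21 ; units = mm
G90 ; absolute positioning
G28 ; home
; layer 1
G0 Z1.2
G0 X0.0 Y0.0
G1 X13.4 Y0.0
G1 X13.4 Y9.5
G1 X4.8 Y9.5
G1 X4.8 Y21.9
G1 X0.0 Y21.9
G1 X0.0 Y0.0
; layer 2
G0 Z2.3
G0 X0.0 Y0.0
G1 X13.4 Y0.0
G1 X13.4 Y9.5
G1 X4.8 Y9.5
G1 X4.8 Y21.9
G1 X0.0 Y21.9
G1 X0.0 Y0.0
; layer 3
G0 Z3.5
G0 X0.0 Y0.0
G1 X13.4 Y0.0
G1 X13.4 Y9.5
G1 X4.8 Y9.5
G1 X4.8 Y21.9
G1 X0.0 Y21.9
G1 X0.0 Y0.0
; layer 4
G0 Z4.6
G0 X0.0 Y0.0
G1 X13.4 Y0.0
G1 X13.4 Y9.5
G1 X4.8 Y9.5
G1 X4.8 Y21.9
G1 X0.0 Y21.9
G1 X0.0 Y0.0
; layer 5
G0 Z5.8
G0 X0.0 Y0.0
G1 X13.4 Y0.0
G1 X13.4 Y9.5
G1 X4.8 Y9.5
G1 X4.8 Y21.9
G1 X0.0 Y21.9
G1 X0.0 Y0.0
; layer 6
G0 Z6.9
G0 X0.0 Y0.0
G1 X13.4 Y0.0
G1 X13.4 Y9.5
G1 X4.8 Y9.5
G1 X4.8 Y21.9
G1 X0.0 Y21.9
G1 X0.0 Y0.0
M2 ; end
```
solid part
  facet normal 0.0000 0.0000 -1.0000
    outer loop
      vertex 13.4 9.5 0.0
      vertex 13.4 0.0 0.0
      vertex 0.0 0.0 0.0
    endloop
  endfacet
  facet normal 0.0000 0.0000 -1.0000
    outer loop
      vertex 4.8 9.5 0.0
      vertex 13.4 9.5 0.0
      vertex 0.0 0.0 0.0
    endloop
  endfacet
  facet normal 0.0000 0.0000 -1.0000
    outer loop
      vertex 4.8 21.9 0.0
      vertex 4.8 9.5 0.0
      vertex 0.0 0.0 0.0
    endloop
  endfacet
  facet normal 0.0000 0.0000 -1.0000
    outer loop
      vertex 0.0 21.9 0.0
      vertex 4.8 21.9 0.0
      vertex 0.0 0.0 0.0
    endloop
  endfacet
  facet normal 0.0000 0.0000 1.0000
    outer loop
      vertex 0.0 0.0 6.9
      vertex 13.4 0.0 6.9
      vertex 13.4 9.5 6.9
    endloop
  endfacet
  facet normal 0.0000 0.0000 1.0000
    outer loop
      vertex 0.0 0.0 6.9
      vertex 13.4 9.5 6.9
      vertex 4.8 9.5 6.9
    endloop
  endfacet
  facet normal 0.0000 0.0000 1.0000
    outer loop
      vertex 0.0 0.0 6.9
      vertex 4.8 9.5 6.9
      vertex 4.8 21.9 6.9
    endloop
  endfacet
  facet normal 0.0000 0.0000 1.0000
    outer loop
      vertex 0.0 0.0 6.9
      vertex 4.8 21.9 6.9
      vertex 0.0 21.9 6.9
    endloop
  endfacet
  facet normal 0.0000 -1.0000 0.0000
    outer loop
      vertex 0.0 0.0 0.0
      vertex 13.4 0.0 0.0
      vertex 13.4 0.0 6.9
    endloop
  endfacet
  facet normal 0.0000 -1.0000 0.0000
    outer loop
      vertex 0.0 0.0 0.0
      vertex 13.4 0.0 6.9
      vertex 0.0 0.0 6.9
    endloop
  endfacet
  facet normal 1.0000 0.0000 0.0000
    outer loop
      vertex 13.4 0.0 0.0
      vertex 13.4 9.5 0.0
      vertex 13.4 9.5 6.9
    endloop
  endfacet
  facet normal 1.0000 0.0000 0.0000
    outer loop
      vertex 13.4 0.0 0.0
      vertex 13.4 9.5 6.9
      vertex 13.4 0.0 6.9
    endloop
  endfacet
  facet normal 0.0000 1.0000 0.0000
    outer loop
      vertex 13.4 9.5 0.0
      vertex 4.8 9.5 0.0
      vertex 4.8 9.5 6.9
    endloop
  endfacet
  facet normal 0.0000 1.0000 0.0000
    outer loop
      vertex 13.4 9.5 0.0
      vertex 4.8 9.5 6.9
      vertex 13.4 9.5 6.9
    endloop
  endfacet
  facet normal 1.0000 0.0000 0.0000
    outer loop
      vertex 4.8 9.5 0.0
      vertex 4.8 21.9 0.0
      vertex 4.8 21.9 6.9
    endloop
  endfacet
  facet normal 1.0000 0.0000 0.0000
    outer loop
      vertex 4.8 9.5 0.0
      vertex 4.8 21.9 6.9
      vertex 4.8 9.5 6.9
    endloop
  endfacet
  facet normal 0.0000 1.0000 0.0000
    outer loop
      vertex 4.8 21.9 0.0
      vertex 0.0 21.9 0.0
      vertex 0.0 21.9 6.9
    endloop
  endfacet
  facet normal 0.0000 1.0000 0.0000
    outer loop
      vertex 4.8 21.9 0.0
      vertex 0.0 21.9 6.9
      vertex 4.8 21.9 6.9
    endloop
  endfacet
  facet normal -1.0000 0.0000 0.0000
    outer loop
      vertex 0.0 21.9 0.0
      vertex 0.0 0.0 0.0
      vertex 0.0 0.0 6.9
    endloop
  endfacet
  facet normal -1.0000 0.0000 0.0000
    outer loop
      vertex 0.0 21.9 0.0
      vertex 0.0 0.0 6.9
      vertex 0.0 21.9 6.9
    endloop
  endfacet
endsolid part

The G0 Z moves step by Δz≈1.2 mm. Every layer's G1 loop is the same polygon, so the solid is a straight extrusion of it from z=0 to z≈6.9. Closing with flat bottom and top caps and triangulating gives 20 facets — an L-shaped prism: outer 13.4 × 21.9 mm, arm thicknesses ≈ 9.5 mm (horizontal) and 4.8 mm (vertical), extruded 6.9 mm in z.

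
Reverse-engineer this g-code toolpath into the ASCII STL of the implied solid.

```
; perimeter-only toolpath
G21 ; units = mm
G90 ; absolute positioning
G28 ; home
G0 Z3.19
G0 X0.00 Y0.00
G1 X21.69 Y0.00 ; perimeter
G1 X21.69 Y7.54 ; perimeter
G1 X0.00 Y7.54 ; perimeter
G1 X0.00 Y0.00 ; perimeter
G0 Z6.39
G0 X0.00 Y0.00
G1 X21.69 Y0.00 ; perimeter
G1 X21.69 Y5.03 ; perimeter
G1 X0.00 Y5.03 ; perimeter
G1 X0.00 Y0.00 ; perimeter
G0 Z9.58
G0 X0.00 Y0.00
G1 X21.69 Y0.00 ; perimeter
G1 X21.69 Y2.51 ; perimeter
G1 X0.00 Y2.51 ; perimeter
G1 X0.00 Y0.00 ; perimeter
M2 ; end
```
solid part
  facet normal 0.0000 0.0000 -1.0000
    outer loop
      vertex 21.69 10.05 0.00
      vertex 21.69 0.00 0.00
      vertex 0.00 0.00 0.00
    endloop
  endfacet
  facet normal 0.0000 0.0000 -1.0000
    outer loop
      vertex 0.00 10.05 0.00
      vertex 21.69 10.05 0.00
      vertex 0.00 0.00 0.00
    endloop
  endfacet
  facet normal 0.0000 -1.0000 0.0000
    outer loop
      vertex 0.00 0.00 0.00
      vertex 21.69 0.00 0.00
      vertex 21.69 0.00 12.78
    endloop
  endfacet
  facet normal 0.0000 -1.0000 0.0000
    outer loop
      vertex 0.00 0.00 0.00
      vertex 21.69 0.00 12.78
      vertex 0.00 0.00 12.78
    endloop
  endfacet
  facet normal 0.0000 0.7861 0.6181
    outer loop
      vertex 0.00 0.00 12.78
      vertex 21.69 0.00 12.78
      vertex 21.69 10.05 0.00
    endloop
  endfacet
  facet normal 0.0000 0.7861 0.6181
    outer loop
      vertex 0.00 0.00 12.78
      vertex 21.69 10.05 0.00
      vertex 0.00 10.05 0.00
    endloop
  endfacet
  facet normal -1.0000 0.0000 0.0000
    outer loop
      vertex 0.00 0.00 12.78
      vertex 0.00 10.05 0.00
      vertex 0.00 0.00 0.00
    endloop
  endfacet
  facet normal 1.0000 0.0000 0.0000
    outer loop
      vertex 21.69 0.00 0.00
      vertex 21.69 10.05 0.00
      vertex 21.69 0.00 12.78
    endloop
  endfacet
endsolid part

The G0 Z moves step by Δz≈3.19 mm. The G1 loops shrink linearly with z, so the solid tapers from its base footprint up to z≈12.8. Closing with a flat bottom cap and the tapered top and triangulating gives 8 facets — a wedge (ramp): 21.7 × 10.1 mm base, rising to 12.8 mm along the y=0 edge and sloping linearly to z=0 at y=10.1.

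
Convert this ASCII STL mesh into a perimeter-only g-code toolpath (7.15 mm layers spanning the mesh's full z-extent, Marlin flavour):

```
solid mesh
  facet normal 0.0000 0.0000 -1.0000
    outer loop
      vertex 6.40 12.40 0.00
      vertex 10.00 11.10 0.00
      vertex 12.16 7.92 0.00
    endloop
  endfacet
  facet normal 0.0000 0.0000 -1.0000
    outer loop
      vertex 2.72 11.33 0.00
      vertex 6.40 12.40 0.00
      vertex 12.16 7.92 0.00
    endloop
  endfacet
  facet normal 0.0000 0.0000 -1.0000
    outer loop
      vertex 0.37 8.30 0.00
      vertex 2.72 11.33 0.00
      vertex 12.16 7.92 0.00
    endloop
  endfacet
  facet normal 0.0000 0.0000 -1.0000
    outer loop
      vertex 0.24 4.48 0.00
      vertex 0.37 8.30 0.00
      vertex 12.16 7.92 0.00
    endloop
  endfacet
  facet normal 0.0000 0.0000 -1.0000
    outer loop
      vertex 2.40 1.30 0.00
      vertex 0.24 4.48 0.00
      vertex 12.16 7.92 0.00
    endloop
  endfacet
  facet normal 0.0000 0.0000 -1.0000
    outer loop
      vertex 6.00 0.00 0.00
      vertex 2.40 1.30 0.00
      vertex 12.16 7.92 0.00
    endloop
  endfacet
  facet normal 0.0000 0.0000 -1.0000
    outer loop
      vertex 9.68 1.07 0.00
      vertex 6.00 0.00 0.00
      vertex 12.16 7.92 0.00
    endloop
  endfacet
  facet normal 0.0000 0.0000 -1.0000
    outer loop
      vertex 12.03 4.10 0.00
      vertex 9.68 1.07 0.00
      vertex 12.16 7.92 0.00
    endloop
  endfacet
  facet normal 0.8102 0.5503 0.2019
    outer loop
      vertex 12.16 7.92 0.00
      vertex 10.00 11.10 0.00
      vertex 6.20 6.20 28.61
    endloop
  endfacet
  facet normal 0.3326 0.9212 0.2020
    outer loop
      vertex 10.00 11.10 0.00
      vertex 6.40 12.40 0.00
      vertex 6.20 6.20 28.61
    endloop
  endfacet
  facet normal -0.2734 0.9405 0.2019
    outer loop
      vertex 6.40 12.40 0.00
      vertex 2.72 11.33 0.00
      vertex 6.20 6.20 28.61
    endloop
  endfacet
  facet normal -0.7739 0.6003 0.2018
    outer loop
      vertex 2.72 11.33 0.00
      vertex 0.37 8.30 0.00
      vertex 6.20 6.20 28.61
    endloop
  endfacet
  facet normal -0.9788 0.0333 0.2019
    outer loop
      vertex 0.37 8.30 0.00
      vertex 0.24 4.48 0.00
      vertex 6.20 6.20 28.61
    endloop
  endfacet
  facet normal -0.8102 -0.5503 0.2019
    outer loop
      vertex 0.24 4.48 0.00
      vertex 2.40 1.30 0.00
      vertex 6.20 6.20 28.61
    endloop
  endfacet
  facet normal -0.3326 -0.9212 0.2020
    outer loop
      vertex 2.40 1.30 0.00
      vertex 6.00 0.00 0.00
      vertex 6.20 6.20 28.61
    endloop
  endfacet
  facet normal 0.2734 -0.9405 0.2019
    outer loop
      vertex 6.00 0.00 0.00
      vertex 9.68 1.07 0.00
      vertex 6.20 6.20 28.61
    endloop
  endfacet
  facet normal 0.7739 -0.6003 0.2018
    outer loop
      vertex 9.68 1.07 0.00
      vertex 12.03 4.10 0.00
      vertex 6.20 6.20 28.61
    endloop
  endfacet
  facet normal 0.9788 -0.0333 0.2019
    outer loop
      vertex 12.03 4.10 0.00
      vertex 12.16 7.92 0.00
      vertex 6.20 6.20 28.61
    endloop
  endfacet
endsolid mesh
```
; perimeter-only toolpath
G21 ; units = mm
G90 ; absolute positioning
G28 ; home
; layer 1
G0 Z7.15
G0 X10.67 Y7.49
G1 X9.05 Y9.88
G1 X6.35 Y10.85
G1 X3.59 Y10.05
G1 X1.83 Y7.78
G1 X1.73 Y4.91
G1 X3.35 Y2.53
G1 X6.05 Y1.55
G1 X8.81 Y2.35
G1 X10.57 Y4.62
G1 X10.67 Y7.49
; layer 2
G0 Z14.30
G0 X9.18 Y7.06
G1 X8.10 Y8.65
G1 X6.30 Y9.30
G1 X4.46 Y8.77
G1 X3.29 Y7.25
G1 X3.22 Y5.34
G1 X4.30 Y3.75
G1 X6.10 Y3.10
G1 X7.94 Y3.64
G1 X9.12 Y5.15
G1 X9.18 Y7.06
; layer 3
G0 Z21.46
G0 X7.69 Y6.63
G1 X7.15 Y7.43
G1 X6.25 Y7.75
G1 X5.33 Y7.48
G1 X4.74 Y6.73
G1 X4.71 Y5.77
G1 X5.25 Y4.98
G1 X6.15 Y4.65
G1 X7.07 Y4.92
G1 X7.66 Y5.68
G1 X7.69 Y6.63
M2 ; end

The solid is a regular 10-sided pyramid, base circumscribed radius ≈ 6.2 mm, apex at z ≈ 28.6 mm. Slicing at Δz = 7.15 mm — 4 equal slices spanning the solid's height, so layer i sits at z = i·h/4 — gives 3 non-empty perimeters. Each is a 10-segment closed polygon; G0 lifts to the layer z and rapids to the start vertex, then G1 traces the edges. The cross-section shrinks linearly with z (the slice at the apex is degenerate and omitted).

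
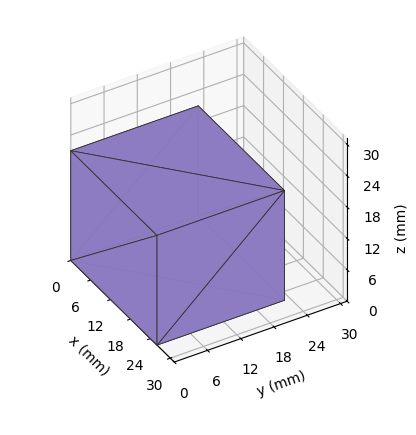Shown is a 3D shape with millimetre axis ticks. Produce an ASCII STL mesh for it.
Reading the render: the shape is a rectangular box, roughly 26 × 23 mm footprint and 21 mm tall (dimensions read to the nearest mm from the axis ticks). For the STL, each face is triangulated and given an outward normal.

solid part
  facet normal 0.0000 0.0000 -1.0000
    outer loop
      vertex 26.00 23.00 0.00
      vertex 26.00 0.00 0.00
      vertex 0.00 0.00 0.00
    endloop
  endfacet
  facet normal 0.0000 0.0000 -1.0000
    outer loop
      vertex 0.00 23.00 0.00
      vertex 26.00 23.00 0.00
      vertex 0.00 0.00 0.00
    endloop
  endfacet
  facet normal 0.0000 0.0000 1.0000
    outer loop
      vertex 0.00 0.00 21.00
      vertex 26.00 0.00 21.00
      vertex 26.00 23.00 21.00
    endloop
  endfacet
  facet normal 0.0000 0.0000 1.0000
    outer loop
      vertex 0.00 0.00 21.00
      vertex 26.00 23.00 21.00
      vertex 0.00 23.00 21.00
    endloop
  endfacet
  facet normal 0.0000 -1.0000 0.0000
    outer loop
      vertex 0.00 0.00 0.00
      vertex 26.00 0.00 0.00
      vertex 26.00 0.00 21.00
    endloop
  endfacet
  facet normal 0.0000 -1.0000 0.0000
    outer loop
      vertex 0.00 0.00 0.00
      vertex 26.00 0.00 21.00
      vertex 0.00 0.00 21.00
    endloop
  endfacet
  facet normal 0.0000 1.0000 0.0000
    outer loop
      vertex 26.00 23.00 21.00
      vertex 26.00 23.00 0.00
      vertex 0.00 23.00 0.00
    endloop
  endfacet
  facet normal 0.0000 1.0000 0.0000
    outer loop
      vertex 0.00 23.00 21.00
      vertex 26.00 23.00 21.00
      vertex 0.00 23.00 0.00
    endloop
  endfacet
  facet normal -1.0000 0.0000 0.0000
    outer loop
      vertex 0.00 23.00 21.00
      vertex 0.00 23.00 0.00
      vertex 0.00 0.00 0.00
    endloop
  endfacet
  facet normal -1.0000 0.0000 0.0000
    outer loop
      vertex 0.00 0.00 21.00
      vertex 0.00 23.00 21.00
      vertex 0.00 0.00 0.00
    endloop
  endfacet
  facet normal 1.0000 0.0000 0.0000
    outer loop
      vertex 26.00 0.00 0.00
      vertex 26.00 23.00 0.00
      vertex 26.00 23.00 21.00
    endloop
  endfacet
  facet normal 1.0000 0.0000 0.0000
    outer loop
      vertex 26.00 0.00 0.00
      vertex 26.00 23.00 21.00
      vertex 26.00 0.00 21.00
    endloop
  endfacet
endsolid part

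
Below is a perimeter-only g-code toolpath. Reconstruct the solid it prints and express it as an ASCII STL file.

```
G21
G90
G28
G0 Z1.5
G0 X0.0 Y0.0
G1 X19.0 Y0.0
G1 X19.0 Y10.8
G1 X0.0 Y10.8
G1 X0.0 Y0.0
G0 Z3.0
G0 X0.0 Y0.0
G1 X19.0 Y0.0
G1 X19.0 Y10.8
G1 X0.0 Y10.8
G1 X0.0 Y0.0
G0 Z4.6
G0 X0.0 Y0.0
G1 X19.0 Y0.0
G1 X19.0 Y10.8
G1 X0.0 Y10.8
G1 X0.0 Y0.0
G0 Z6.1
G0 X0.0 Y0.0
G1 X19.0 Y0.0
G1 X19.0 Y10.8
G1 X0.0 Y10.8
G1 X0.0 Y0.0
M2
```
solid part
  facet normal 0.0000 0.0000 -1.0000
    outer loop
      vertex 19.0 10.8 0.0
      vertex 19.0 0.0 0.0
      vertex 0.0 0.0 0.0
    endloop
  endfacet
  facet normal 0.0000 0.0000 -1.0000
    outer loop
      vertex 0.0 10.8 0.0
      vertex 19.0 10.8 0.0
      vertex 0.0 0.0 0.0
    endloop
  endfacet
  facet normal 0.0000 0.0000 1.0000
    outer loop
      vertex 0.0 0.0 6.1
      vertex 19.0 0.0 6.1
      vertex 19.0 10.8 6.1
    endloop
  endfacet
  facet normal 0.0000 0.0000 1.0000
    outer loop
      vertex 0.0 0.0 6.1
      vertex 19.0 10.8 6.1
      vertex 0.0 10.8 6.1
    endloop
  endfacet
  facet normal 0.0000 -1.0000 0.0000
    outer loop
      vertex 0.0 0.0 0.0
      vertex 19.0 0.0 0.0
      vertex 19.0 0.0 6.1
    endloop
  endfacet
  facet normal 0.0000 -1.0000 0.0000
    outer loop
      vertex 0.0 0.0 0.0
      vertex 19.0 0.0 6.1
      vertex 0.0 0.0 6.1
    endloop
  endfacet
  facet normal 0.0000 1.0000 0.0000
    outer loop
      vertex 19.0 10.8 6.1
      vertex 19.0 10.8 0.0
      vertex 0.0 10.8 0.0
    endloop
  endfacet
  facet normal 0.0000 1.0000 0.0000
    outer loop
      vertex 0.0 10.8 6.1
      vertex 19.0 10.8 6.1
      vertex 0.0 10.8 0.0
    endloop
  endfacet
  facet normal -1.0000 0.0000 0.0000
    outer loop
      vertex 0.0 10.8 6.1
      vertex 0.0 10.8 0.0
      vertex 0.0 0.0 0.0
    endloop
  endfacet
  facet normal -1.0000 0.0000 0.0000
    outer loop
      vertex 0.0 0.0 6.1
      vertex 0.0 10.8 6.1
      vertex 0.0 0.0 0.0
    endloop
  endfacet
  facet normal 1.0000 0.0000 0.0000
    outer loop
      vertex 19.0 0.0 0.0
      vertex 19.0 10.8 0.0
      vertex 19.0 10.8 6.1
    endloop
  endfacet
  facet normal 1.0000 0.0000 0.0000
    outer loop
      vertex 19.0 0.0 0.0
      vertex 19.0 10.8 6.1
      vertex 19.0 0.0 6.1
    endloop
  endfacet
endsolid part

The G0 Z moves step by Δz≈1.5 mm. Every layer's G1 loop is the same polygon, so the solid is a straight extrusion of it from z=0 to z≈6.1. Closing with flat bottom and top caps and triangulating gives 12 facets — a rectangular box, roughly 19 × 10.8 mm footprint and 6.1 mm tall.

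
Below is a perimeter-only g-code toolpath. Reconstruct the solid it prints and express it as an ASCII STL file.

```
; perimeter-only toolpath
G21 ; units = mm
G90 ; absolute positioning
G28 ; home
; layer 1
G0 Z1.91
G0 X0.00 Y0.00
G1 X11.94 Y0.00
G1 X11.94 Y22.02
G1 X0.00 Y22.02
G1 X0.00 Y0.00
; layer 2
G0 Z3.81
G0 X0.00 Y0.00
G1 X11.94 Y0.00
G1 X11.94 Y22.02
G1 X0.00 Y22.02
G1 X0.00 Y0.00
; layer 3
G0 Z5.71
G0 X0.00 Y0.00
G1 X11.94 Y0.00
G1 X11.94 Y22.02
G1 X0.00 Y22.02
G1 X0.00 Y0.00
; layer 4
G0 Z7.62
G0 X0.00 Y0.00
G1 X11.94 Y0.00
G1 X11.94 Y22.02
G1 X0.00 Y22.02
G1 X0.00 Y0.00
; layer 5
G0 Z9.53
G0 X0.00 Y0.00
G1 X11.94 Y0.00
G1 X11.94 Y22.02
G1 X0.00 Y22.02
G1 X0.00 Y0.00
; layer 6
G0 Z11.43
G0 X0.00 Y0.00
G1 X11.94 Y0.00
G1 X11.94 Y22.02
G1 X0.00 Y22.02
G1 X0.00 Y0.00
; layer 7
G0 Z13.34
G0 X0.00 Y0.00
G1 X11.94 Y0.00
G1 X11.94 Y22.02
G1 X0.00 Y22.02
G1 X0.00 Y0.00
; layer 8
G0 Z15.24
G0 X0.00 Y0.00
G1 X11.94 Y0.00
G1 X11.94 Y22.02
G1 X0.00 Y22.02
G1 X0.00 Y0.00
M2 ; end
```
solid part
  facet normal 0.0000 0.0000 -1.0000
    outer loop
      vertex 11.94 22.02 0.00
      vertex 11.94 0.00 0.00
      vertex 0.00 0.00 0.00
    endloop
  endfacet
  facet normal 0.0000 0.0000 -1.0000
    outer loop
      vertex 0.00 22.02 0.00
      vertex 11.94 22.02 0.00
      vertex 0.00 0.00 0.00
    endloop
  endfacet
  facet normal 0.0000 0.0000 1.0000
    outer loop
      vertex 0.00 0.00 15.24
      vertex 11.94 0.00 15.24
      vertex 11.94 22.02 15.24
    endloop
  endfacet
  facet normal 0.0000 0.0000 1.0000
    outer loop
      vertex 0.00 0.00 15.24
      vertex 11.94 22.02 15.24
      vertex 0.00 22.02 15.24
    endloop
  endfacet
  facet normal 0.0000 -1.0000 0.0000
    outer loop
      vertex 0.00 0.00 0.00
      vertex 11.94 0.00 0.00
      vertex 11.94 0.00 15.24
    endloop
  endfacet
  facet normal 0.0000 -1.0000 0.0000
    outer loop
      vertex 0.00 0.00 0.00
      vertex 11.94 0.00 15.24
      vertex 0.00 0.00 15.24
    endloop
  endfacet
  facet normal 0.0000 1.0000 0.0000
    outer loop
      vertex 11.94 22.02 15.24
      vertex 11.94 22.02 0.00
      vertex 0.00 22.02 0.00
    endloop
  endfacet
  facet normal 0.0000 1.0000 0.0000
    outer loop
      vertex 0.00 22.02 15.24
      vertex 11.94 22.02 15.24
      vertex 0.00 22.02 0.00
    endloop
  endfacet
  facet normal -1.0000 0.0000 0.0000
    outer loop
      vertex 0.00 22.02 15.24
      vertex 0.00 22.02 0.00
      vertex 0.00 0.00 0.00
    endloop
  endfacet
  facet normal -1.0000 0.0000 0.0000
    outer loop
      vertex 0.00 0.00 15.24
      vertex 0.00 22.02 15.24
      vertex 0.00 0.00 0.00
    endloop
  endfacet
  facet normal 1.0000 0.0000 0.0000
    outer loop
      vertex 11.94 0.00 0.00
      vertex 11.94 22.02 0.00
      vertex 11.94 22.02 15.24
    endloop
  endfacet
  facet normal 1.0000 0.0000 0.0000
    outer loop
      vertex 11.94 0.00 0.00
      vertex 11.94 22.02 15.24
      vertex 11.94 0.00 15.24
    endloop
  endfacet
endsolid part

The G0 Z moves step by Δz≈1.91 mm. Every layer's G1 loop is the same polygon, so the solid is a straight extrusion of it from z=0 to z≈15.2. Closing with flat bottom and top caps and triangulating gives 12 facets — a rectangular box, roughly 11.9 × 22 mm footprint and 15.2 mm tall.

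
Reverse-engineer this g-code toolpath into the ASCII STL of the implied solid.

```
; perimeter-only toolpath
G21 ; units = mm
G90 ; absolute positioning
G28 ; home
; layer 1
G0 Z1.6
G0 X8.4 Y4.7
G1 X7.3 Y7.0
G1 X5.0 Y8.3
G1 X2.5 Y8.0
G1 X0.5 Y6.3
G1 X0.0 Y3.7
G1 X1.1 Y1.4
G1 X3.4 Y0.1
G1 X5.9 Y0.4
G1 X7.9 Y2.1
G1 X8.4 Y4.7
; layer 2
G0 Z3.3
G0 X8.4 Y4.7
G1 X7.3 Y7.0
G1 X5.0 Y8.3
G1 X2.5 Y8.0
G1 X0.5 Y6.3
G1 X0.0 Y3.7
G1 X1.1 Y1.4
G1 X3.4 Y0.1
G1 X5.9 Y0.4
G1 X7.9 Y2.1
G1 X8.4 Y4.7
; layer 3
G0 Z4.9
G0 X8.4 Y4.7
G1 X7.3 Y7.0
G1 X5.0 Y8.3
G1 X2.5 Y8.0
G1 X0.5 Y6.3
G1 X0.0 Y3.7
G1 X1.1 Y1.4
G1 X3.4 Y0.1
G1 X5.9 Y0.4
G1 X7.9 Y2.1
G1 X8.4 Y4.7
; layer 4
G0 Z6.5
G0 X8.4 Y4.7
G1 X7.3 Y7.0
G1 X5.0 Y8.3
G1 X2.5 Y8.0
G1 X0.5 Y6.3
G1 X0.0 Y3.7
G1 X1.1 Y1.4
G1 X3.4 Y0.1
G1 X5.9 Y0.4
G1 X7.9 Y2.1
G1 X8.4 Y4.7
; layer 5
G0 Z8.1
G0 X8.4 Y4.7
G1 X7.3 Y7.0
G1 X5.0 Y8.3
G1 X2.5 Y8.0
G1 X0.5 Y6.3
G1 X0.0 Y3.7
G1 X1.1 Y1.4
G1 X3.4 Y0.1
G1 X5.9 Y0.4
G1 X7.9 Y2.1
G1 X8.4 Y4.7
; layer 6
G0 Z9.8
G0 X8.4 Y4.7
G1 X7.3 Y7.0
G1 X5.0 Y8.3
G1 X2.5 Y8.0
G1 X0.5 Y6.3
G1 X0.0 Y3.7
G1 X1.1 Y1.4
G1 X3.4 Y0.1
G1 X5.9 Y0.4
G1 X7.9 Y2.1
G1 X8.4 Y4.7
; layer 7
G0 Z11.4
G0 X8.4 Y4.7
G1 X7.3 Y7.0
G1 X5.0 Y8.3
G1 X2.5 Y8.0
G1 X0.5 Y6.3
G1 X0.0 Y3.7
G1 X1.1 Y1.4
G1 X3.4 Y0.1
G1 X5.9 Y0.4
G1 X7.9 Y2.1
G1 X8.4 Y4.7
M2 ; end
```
solid part
  facet normal 0.0000 0.0000 -1.0000
    outer loop
      vertex 5.0 8.3 0.0
      vertex 7.3 7.0 0.0
      vertex 8.4 4.7 0.0
    endloop
  endfacet
  facet normal 0.0000 0.0000 -1.0000
    outer loop
      vertex 2.5 8.0 0.0
      vertex 5.0 8.3 0.0
      vertex 8.4 4.7 0.0
    endloop
  endfacet
  facet normal 0.0000 0.0000 -1.0000
    outer loop
      vertex 0.5 6.3 0.0
      vertex 2.5 8.0 0.0
      vertex 8.4 4.7 0.0
    endloop
  endfacet
  facet normal 0.0000 0.0000 -1.0000
    outer loop
      vertex 0.0 3.7 0.0
      vertex 0.5 6.3 0.0
      vertex 8.4 4.7 0.0
    endloop
  endfacet
  facet normal 0.0000 0.0000 -1.0000
    outer loop
      vertex 1.1 1.4 0.0
      vertex 0.0 3.7 0.0
      vertex 8.4 4.7 0.0
    endloop
  endfacet
  facet normal 0.0000 0.0000 -1.0000
    outer loop
      vertex 3.4 0.1 0.0
      vertex 1.1 1.4 0.0
      vertex 8.4 4.7 0.0
    endloop
  endfacet
  facet normal 0.0000 0.0000 -1.0000
    outer loop
      vertex 5.9 0.4 0.0
      vertex 3.4 0.1 0.0
      vertex 8.4 4.7 0.0
    endloop
  endfacet
  facet normal 0.0000 0.0000 -1.0000
    outer loop
      vertex 7.9 2.1 0.0
      vertex 5.9 0.4 0.0
      vertex 8.4 4.7 0.0
    endloop
  endfacet
  facet normal 0.0000 0.0000 1.0000
    outer loop
      vertex 8.4 4.7 11.4
      vertex 7.3 7.0 11.4
      vertex 5.0 8.3 11.4
    endloop
  endfacet
  facet normal 0.0000 0.0000 1.0000
    outer loop
      vertex 8.4 4.7 11.4
      vertex 5.0 8.3 11.4
      vertex 2.5 8.0 11.4
    endloop
  endfacet
  facet normal 0.0000 0.0000 1.0000
    outer loop
      vertex 8.4 4.7 11.4
      vertex 2.5 8.0 11.4
      vertex 0.5 6.3 11.4
    endloop
  endfacet
  facet normal 0.0000 0.0000 1.0000
    outer loop
      vertex 8.4 4.7 11.4
      vertex 0.5 6.3 11.4
      vertex 0.0 3.7 11.4
    endloop
  endfacet
  facet normal 0.0000 0.0000 1.0000
    outer loop
      vertex 8.4 4.7 11.4
      vertex 0.0 3.7 11.4
      vertex 1.1 1.4 11.4
    endloop
  endfacet
  facet normal 0.0000 0.0000 1.0000
    outer loop
      vertex 8.4 4.7 11.4
      vertex 1.1 1.4 11.4
      vertex 3.4 0.1 11.4
    endloop
  endfacet
  facet normal 0.0000 0.0000 1.0000
    outer loop
      vertex 8.4 4.7 11.4
      vertex 3.4 0.1 11.4
      vertex 5.9 0.4 11.4
    endloop
  endfacet
  facet normal 0.0000 0.0000 1.0000
    outer loop
      vertex 8.4 4.7 11.4
      vertex 5.9 0.4 11.4
      vertex 7.9 2.1 11.4
    endloop
  endfacet
  facet normal 0.9021 0.4315 0.0000
    outer loop
      vertex 8.4 4.7 0.0
      vertex 7.3 7.0 0.0
      vertex 7.3 7.0 11.4
    endloop
  endfacet
  facet normal 0.9021 0.4315 0.0000
    outer loop
      vertex 8.4 4.7 0.0
      vertex 7.3 7.0 11.4
      vertex 8.4 4.7 11.4
    endloop
  endfacet
  facet normal 0.4921 0.8706 0.0000
    outer loop
      vertex 7.3 7.0 0.0
      vertex 5.0 8.3 0.0
      vertex 5.0 8.3 11.4
    endloop
  endfacet
  facet normal 0.4921 0.8706 0.0000
    outer loop
      vertex 7.3 7.0 0.0
      vertex 5.0 8.3 11.4
      vertex 7.3 7.0 11.4
    endloop
  endfacet
  facet normal -0.1191 0.9929 0.0000
    outer loop
      vertex 5.0 8.3 0.0
      vertex 2.5 8.0 0.0
      vertex 2.5 8.0 11.4
    endloop
  endfacet
  facet normal -0.1191 0.9929 0.0000
    outer loop
      vertex 5.0 8.3 0.0
      vertex 2.5 8.0 11.4
      vertex 5.0 8.3 11.4
    endloop
  endfacet
  facet normal -0.6476 0.7619 0.0000
    outer loop
      vertex 2.5 8.0 0.0
      vertex 0.5 6.3 0.0
      vertex 0.5 6.3 11.4
    endloop
  endfacet
  facet normal -0.6476 0.7619 0.0000
    outer loop
      vertex 2.5 8.0 0.0
      vertex 0.5 6.3 11.4
      vertex 2.5 8.0 11.4
    endloop
  endfacet
  facet normal -0.9820 0.1888 0.0000
    outer loop
      vertex 0.5 6.3 0.0
      vertex 0.0 3.7 0.0
      vertex 0.0 3.7 11.4
    endloop
  endfacet
  facet normal -0.9820 0.1888 0.0000
    outer loop
      vertex 0.5 6.3 0.0
      vertex 0.0 3.7 11.4
      vertex 0.5 6.3 11.4
    endloop
  endfacet
  facet normal -0.9021 -0.4315 0.0000
    outer loop
      vertex 0.0 3.7 0.0
      vertex 1.1 1.4 0.0
      vertex 1.1 1.4 11.4
    endloop
  endfacet
  facet normal -0.9021 -0.4315 0.0000
    outer loop
      vertex 0.0 3.7 0.0
      vertex 1.1 1.4 11.4
      vertex 0.0 3.7 11.4
    endloop
  endfacet
  facet normal -0.4921 -0.8706 0.0000
    outer loop
      vertex 1.1 1.4 0.0
      vertex 3.4 0.1 0.0
      vertex 3.4 0.1 11.4
    endloop
  endfacet
  facet normal -0.4921 -0.8706 0.0000
    outer loop
      vertex 1.1 1.4 0.0
      vertex 3.4 0.1 11.4
      vertex 1.1 1.4 11.4
    endloop
  endfacet
  facet normal 0.1191 -0.9929 0.0000
    outer loop
      vertex 3.4 0.1 0.0
      vertex 5.9 0.4 0.0
      vertex 5.9 0.4 11.4
    endloop
  endfacet
  facet normal 0.1191 -0.9929 0.0000
    outer loop
      vertex 3.4 0.1 0.0
      vertex 5.9 0.4 11.4
      vertex 3.4 0.1 11.4
    endloop
  endfacet
  facet normal 0.6476 -0.7619 0.0000
    outer loop
      vertex 5.9 0.4 0.0
      vertex 7.9 2.1 0.0
      vertex 7.9 2.1 11.4
    endloop
  endfacet
  facet normal 0.6476 -0.7619 0.0000
    outer loop
      vertex 5.9 0.4 0.0
      vertex 7.9 2.1 11.4
      vertex 5.9 0.4 11.4
    endloop
  endfacet
  facet normal 0.9820 -0.1888 0.0000
    outer loop
      vertex 7.9 2.1 0.0
      vertex 8.4 4.7 0.0
      vertex 8.4 4.7 11.4
    endloop
  endfacet
  facet normal 0.9820 -0.1888 0.0000
    outer loop
      vertex 7.9 2.1 0.0
      vertex 8.4 4.7 11.4
      vertex 7.9 2.1 11.4
    endloop
  endfacet
endsolid part

The G0 Z moves step by Δz≈1.6 mm. Every layer's G1 loop is the same polygon, so the solid is a straight extrusion of it from z=0 to z≈11.4. Closing with flat bottom and top caps and triangulating gives 36 facets — a regular 10-sided prism (a cylinder approximated with 10 flat sides), circumscribed radius ≈ 4.2 mm, height ≈ 11.4 mm.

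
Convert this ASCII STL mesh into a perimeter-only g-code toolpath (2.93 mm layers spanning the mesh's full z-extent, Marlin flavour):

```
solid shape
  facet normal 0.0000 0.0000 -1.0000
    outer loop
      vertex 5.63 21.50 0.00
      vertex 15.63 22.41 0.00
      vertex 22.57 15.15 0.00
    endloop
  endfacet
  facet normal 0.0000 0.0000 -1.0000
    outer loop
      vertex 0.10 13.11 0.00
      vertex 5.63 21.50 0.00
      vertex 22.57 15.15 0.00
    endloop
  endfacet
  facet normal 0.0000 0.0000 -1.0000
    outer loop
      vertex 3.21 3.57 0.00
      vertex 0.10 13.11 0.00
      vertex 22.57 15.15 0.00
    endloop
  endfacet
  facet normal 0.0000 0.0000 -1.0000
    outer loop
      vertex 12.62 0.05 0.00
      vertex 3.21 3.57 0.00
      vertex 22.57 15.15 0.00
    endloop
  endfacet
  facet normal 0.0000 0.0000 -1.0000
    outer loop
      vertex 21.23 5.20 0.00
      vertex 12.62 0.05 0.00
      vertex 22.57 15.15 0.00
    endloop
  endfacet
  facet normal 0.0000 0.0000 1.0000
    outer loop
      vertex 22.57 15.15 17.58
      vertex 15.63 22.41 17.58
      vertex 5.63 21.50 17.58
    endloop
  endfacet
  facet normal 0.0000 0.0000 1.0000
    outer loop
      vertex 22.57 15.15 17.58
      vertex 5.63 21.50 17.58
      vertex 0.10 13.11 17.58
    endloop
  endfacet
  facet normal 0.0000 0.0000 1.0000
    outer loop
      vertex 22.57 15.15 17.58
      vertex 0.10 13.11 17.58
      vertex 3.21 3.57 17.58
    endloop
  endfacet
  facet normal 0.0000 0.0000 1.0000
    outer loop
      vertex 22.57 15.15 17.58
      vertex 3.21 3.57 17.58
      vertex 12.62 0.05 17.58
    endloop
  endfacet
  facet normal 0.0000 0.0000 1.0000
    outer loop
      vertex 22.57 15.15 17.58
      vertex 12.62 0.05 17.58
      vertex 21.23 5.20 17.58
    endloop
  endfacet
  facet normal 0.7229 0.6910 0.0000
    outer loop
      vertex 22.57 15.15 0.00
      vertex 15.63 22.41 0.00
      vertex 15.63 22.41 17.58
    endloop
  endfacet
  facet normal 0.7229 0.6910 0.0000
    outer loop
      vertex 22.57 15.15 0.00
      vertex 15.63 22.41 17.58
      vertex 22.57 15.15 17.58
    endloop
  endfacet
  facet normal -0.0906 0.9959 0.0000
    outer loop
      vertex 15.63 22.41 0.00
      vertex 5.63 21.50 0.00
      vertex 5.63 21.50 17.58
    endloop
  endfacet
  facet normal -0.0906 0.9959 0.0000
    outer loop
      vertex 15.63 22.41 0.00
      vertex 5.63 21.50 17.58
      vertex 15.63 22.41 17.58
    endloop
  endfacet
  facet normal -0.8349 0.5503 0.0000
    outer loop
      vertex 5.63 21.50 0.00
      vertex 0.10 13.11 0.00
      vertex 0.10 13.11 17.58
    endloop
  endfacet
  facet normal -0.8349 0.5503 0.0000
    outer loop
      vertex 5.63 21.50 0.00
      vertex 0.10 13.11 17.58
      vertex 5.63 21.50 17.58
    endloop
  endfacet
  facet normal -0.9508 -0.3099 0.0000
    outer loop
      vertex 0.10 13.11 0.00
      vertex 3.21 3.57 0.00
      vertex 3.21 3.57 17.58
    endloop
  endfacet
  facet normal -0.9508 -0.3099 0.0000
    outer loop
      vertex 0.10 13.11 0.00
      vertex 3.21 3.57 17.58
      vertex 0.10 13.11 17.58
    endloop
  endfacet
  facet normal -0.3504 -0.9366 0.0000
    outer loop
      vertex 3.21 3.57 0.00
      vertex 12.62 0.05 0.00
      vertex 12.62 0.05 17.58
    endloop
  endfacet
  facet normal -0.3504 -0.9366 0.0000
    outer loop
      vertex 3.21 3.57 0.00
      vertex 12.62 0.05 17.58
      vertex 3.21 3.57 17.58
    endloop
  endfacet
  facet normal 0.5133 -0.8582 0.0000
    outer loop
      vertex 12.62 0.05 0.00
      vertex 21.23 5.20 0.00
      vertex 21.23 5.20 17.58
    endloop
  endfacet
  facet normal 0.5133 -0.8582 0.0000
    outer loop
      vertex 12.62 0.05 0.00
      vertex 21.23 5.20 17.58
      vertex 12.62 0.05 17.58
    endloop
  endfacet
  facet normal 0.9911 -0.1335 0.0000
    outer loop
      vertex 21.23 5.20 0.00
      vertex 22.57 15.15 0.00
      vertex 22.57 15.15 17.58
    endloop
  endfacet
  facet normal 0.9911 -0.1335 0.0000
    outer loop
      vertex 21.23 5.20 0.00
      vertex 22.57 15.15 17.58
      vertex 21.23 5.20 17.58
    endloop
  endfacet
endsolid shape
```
; perimeter-only toolpath
G21 ; units = mm
G90 ; absolute positioning
G28 ; home
; layer 1
G0 Z2.93
G0 X22.57 Y15.15
G1 X15.63 Y22.41
G1 X5.63 Y21.50
G1 X0.10 Y13.11
G1 X3.21 Y3.57
G1 X12.62 Y0.05
G1 X21.23 Y5.20
G1 X22.57 Y15.15
; layer 2
G0 Z5.86
G0 X22.57 Y15.15
G1 X15.63 Y22.41
G1 X5.63 Y21.50
G1 X0.10 Y13.11
G1 X3.21 Y3.57
G1 X12.62 Y0.05
G1 X21.23 Y5.20
G1 X22.57 Y15.15
; layer 3
G0 Z8.79
G0 X22.57 Y15.15
G1 X15.63 Y22.41
G1 X5.63 Y21.50
G1 X0.10 Y13.11
G1 X3.21 Y3.57
G1 X12.62 Y0.05
G1 X21.23 Y5.20
G1 X22.57 Y15.15
; layer 4
G0 Z11.72
G0 X22.57 Y15.15
G1 X15.63 Y22.41
G1 X5.63 Y21.50
G1 X0.10 Y13.11
G1 X3.21 Y3.57
G1 X12.62 Y0.05
G1 X21.23 Y5.20
G1 X22.57 Y15.15
; layer 5
G0 Z14.65
G0 X22.57 Y15.15
G1 X15.63 Y22.41
G1 X5.63 Y21.50
G1 X0.10 Y13.11
G1 X3.21 Y3.57
G1 X12.62 Y0.05
G1 X21.23 Y5.20
G1 X22.57 Y15.15
; layer 6
G0 Z17.58
G0 X22.57 Y15.15
G1 X15.63 Y22.41
G1 X5.63 Y21.50
G1 X0.10 Y13.11
G1 X3.21 Y3.57
G1 X12.62 Y0.05
G1 X21.23 Y5.20
G1 X22.57 Y15.15
M2 ; end

The solid is a regular 7-sided prism (a cylinder approximated with 7 flat sides), circumscribed radius ≈ 11.6 mm, height ≈ 17.6 mm. Slicing at Δz = 2.93 mm — 6 equal slices spanning the solid's height, so layer i sits at z = i·h/6 — gives 6 non-empty perimeters. Each is a 7-segment closed polygon; G0 lifts to the layer z and rapids to the start vertex, then G1 traces the edges.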